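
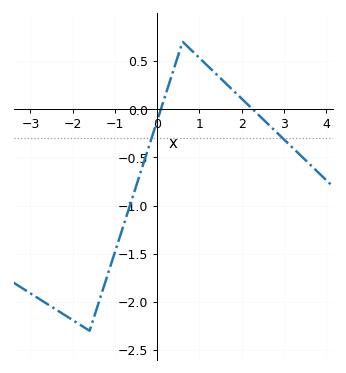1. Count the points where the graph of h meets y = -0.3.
2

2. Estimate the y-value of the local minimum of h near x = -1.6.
-2.3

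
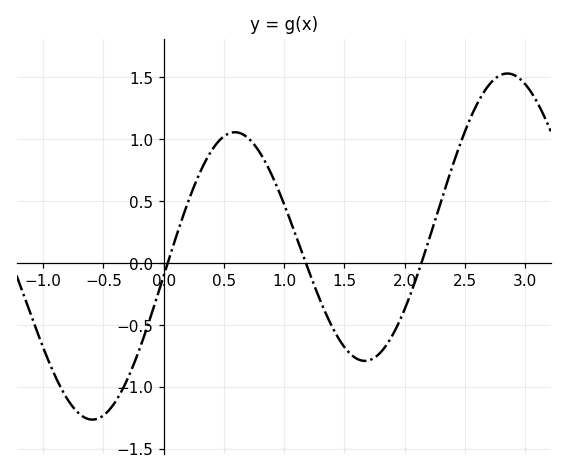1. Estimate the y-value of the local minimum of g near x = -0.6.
-1.27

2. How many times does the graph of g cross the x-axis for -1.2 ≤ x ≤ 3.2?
3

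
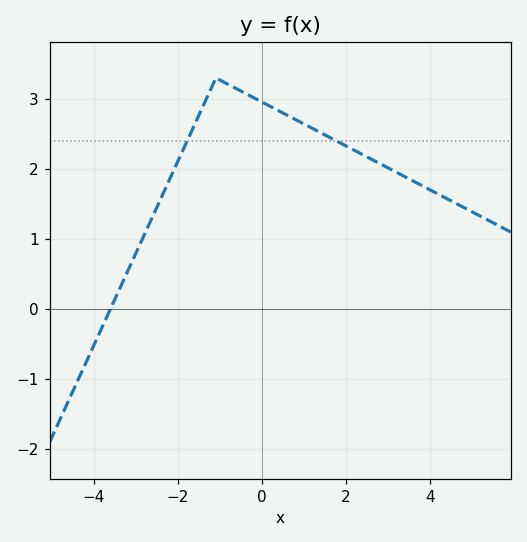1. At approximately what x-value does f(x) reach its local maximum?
-1.1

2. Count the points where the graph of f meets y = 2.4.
2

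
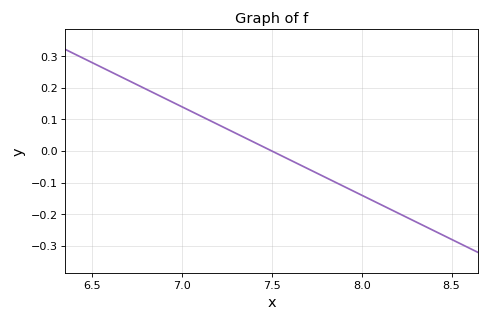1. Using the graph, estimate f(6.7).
0.22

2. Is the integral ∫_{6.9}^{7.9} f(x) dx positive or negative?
positive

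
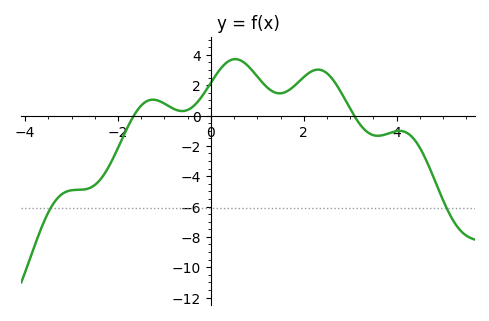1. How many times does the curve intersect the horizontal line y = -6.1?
2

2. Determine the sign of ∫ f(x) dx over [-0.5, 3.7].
positive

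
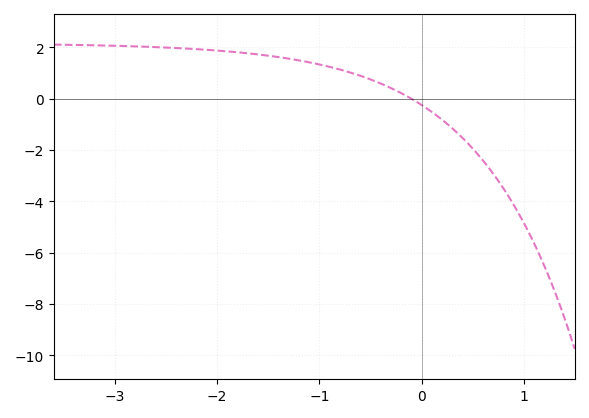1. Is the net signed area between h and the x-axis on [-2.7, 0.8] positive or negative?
positive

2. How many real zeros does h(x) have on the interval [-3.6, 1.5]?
1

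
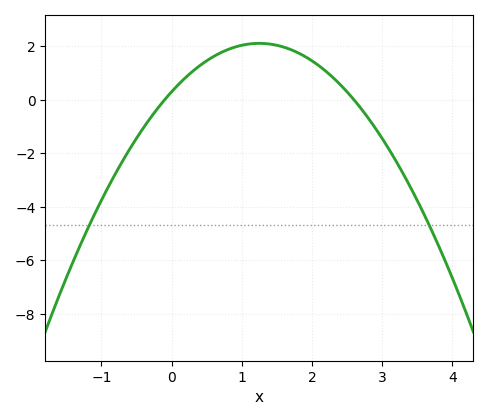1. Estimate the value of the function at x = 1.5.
2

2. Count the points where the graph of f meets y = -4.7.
2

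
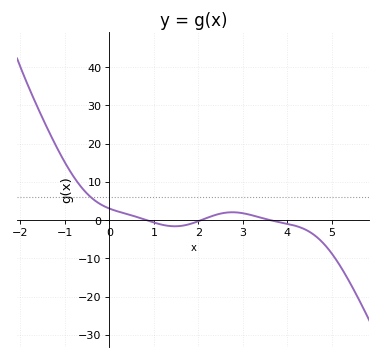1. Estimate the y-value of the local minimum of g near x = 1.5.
-1.6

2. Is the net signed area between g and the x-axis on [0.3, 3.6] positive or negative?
positive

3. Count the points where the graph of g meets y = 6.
1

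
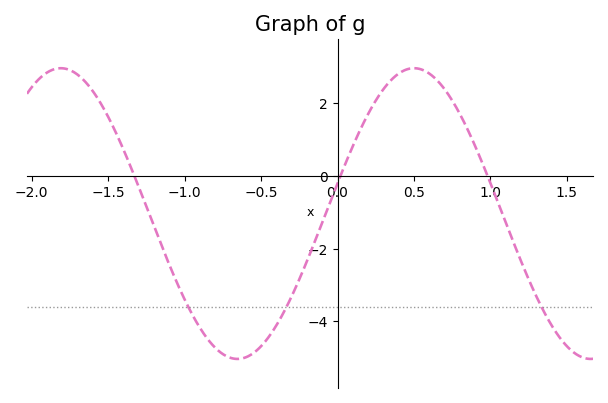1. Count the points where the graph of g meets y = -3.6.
3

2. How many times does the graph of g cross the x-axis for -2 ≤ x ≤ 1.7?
3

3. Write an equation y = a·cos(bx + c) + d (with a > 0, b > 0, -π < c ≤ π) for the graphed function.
y = 4cos(2.72x - 1.36) - 1.03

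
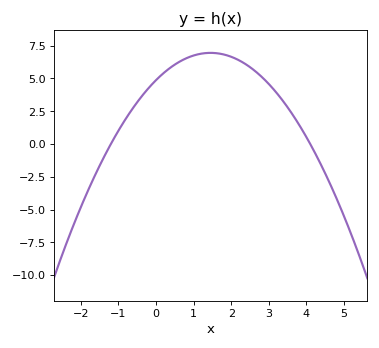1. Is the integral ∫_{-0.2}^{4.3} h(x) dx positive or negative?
positive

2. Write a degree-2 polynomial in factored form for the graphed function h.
y = -0.99(x + 1.2)(x - 4.1)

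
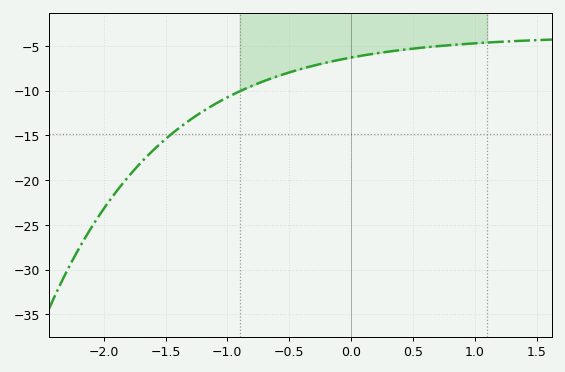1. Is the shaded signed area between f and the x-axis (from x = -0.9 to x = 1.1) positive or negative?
negative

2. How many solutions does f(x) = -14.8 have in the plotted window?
1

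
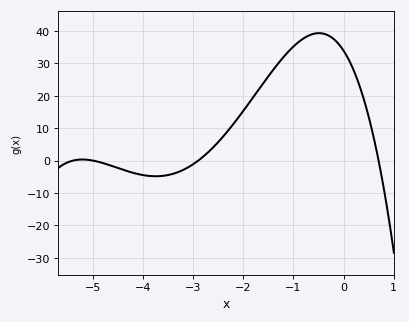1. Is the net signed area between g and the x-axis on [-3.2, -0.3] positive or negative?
positive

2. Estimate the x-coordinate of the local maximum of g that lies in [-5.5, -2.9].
-5.21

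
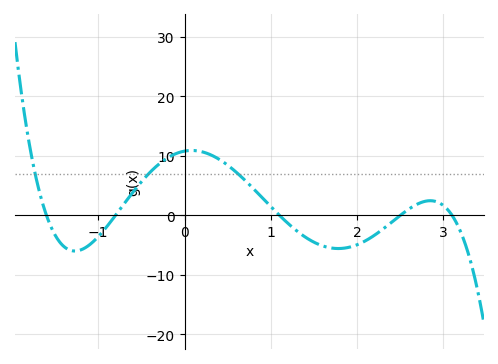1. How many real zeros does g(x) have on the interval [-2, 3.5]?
5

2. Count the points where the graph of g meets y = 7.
3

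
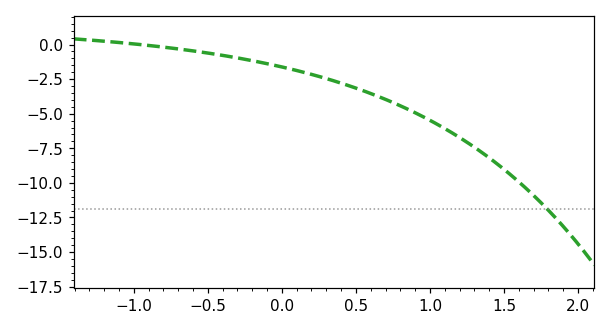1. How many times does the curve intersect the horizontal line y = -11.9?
1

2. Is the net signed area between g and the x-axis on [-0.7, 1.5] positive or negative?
negative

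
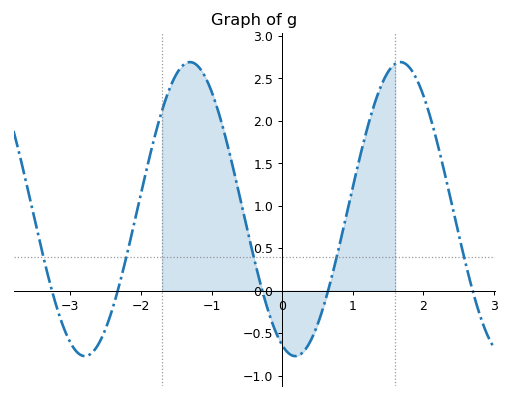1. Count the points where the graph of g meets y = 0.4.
5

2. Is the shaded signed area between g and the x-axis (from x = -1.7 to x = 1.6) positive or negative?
positive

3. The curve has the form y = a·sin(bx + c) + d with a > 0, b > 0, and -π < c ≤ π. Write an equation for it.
y = 1.73sin(2.11x - 1.96) + 0.96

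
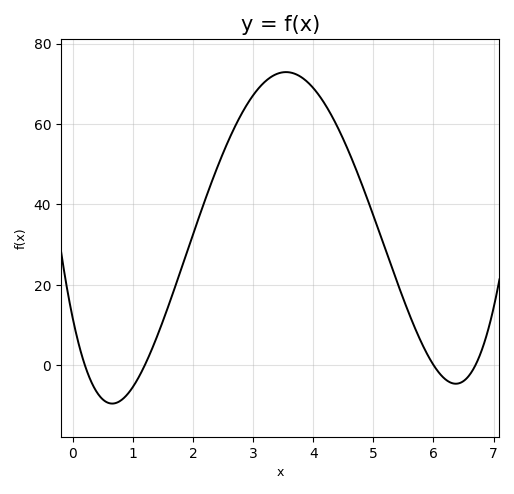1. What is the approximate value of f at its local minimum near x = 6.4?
-4.67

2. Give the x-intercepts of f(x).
0.2, 1.2, 6, 6.7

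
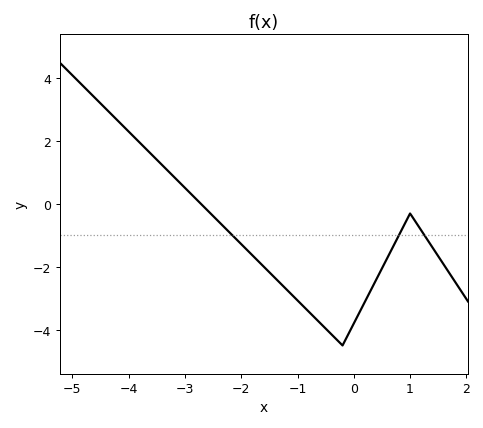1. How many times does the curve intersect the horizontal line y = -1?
3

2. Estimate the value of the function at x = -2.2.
-0.92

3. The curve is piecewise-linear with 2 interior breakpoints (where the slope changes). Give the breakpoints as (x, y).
(-0.2, -4.5); (1, -0.3)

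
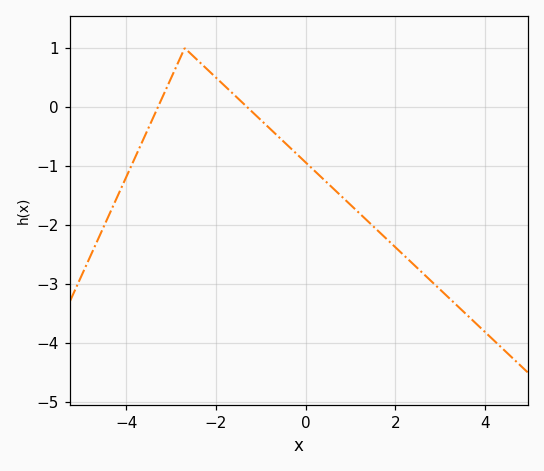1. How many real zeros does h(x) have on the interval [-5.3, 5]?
2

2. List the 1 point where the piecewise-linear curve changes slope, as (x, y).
(-2.7, 1)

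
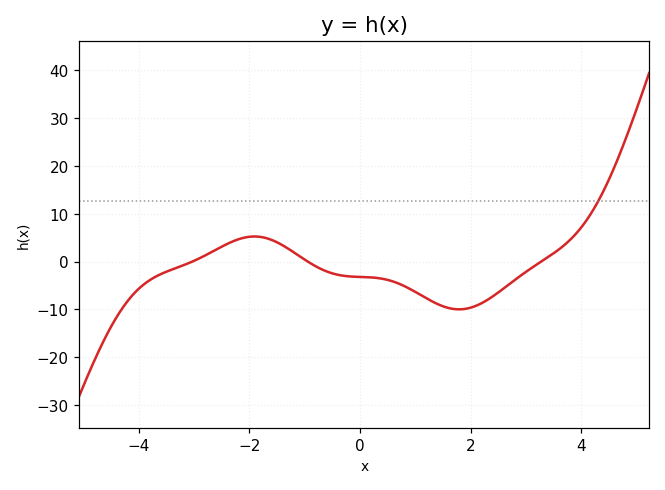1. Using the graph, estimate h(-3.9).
-4.67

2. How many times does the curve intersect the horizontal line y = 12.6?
1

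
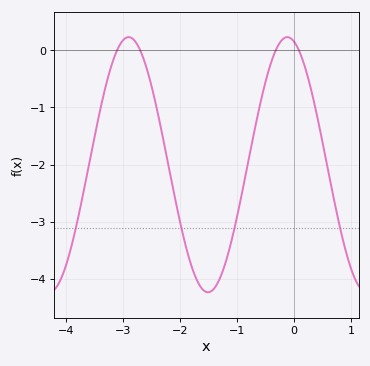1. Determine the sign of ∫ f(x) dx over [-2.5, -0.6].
negative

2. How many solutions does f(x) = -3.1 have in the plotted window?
4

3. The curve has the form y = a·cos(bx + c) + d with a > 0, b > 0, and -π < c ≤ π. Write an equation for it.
y = 2.23cos(2.26x + 0.272) - 2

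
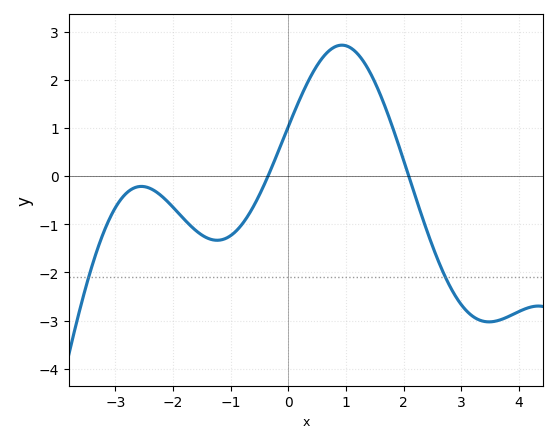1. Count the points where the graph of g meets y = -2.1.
2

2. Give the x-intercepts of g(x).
-0.354, 2.09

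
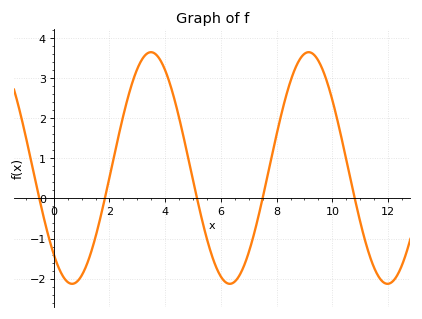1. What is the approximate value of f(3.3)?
3.59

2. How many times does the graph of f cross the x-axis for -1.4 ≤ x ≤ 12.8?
5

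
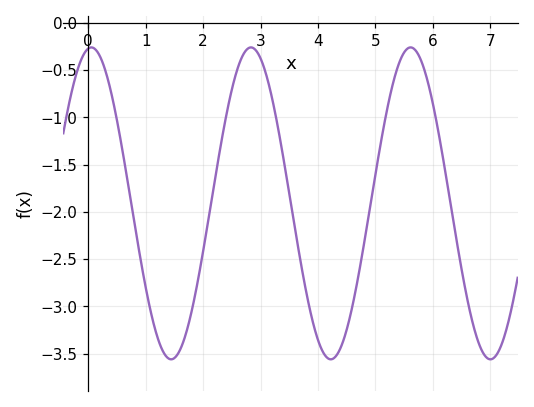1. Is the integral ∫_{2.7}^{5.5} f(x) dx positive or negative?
negative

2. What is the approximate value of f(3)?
-0.376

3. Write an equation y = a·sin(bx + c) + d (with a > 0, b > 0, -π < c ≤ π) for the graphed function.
y = 1.65sin(2.26x + 1.45) - 1.91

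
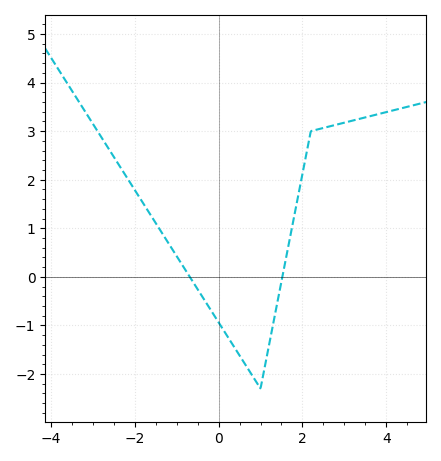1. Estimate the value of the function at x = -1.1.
0.561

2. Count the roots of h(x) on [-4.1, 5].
2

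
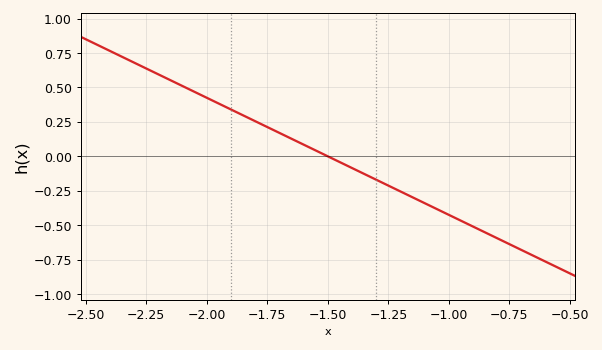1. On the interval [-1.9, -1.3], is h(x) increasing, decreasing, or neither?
decreasing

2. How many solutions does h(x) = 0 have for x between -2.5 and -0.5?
1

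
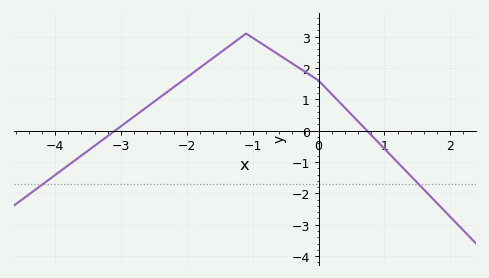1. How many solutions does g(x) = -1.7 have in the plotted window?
2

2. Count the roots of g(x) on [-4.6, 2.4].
2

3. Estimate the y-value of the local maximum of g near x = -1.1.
3.1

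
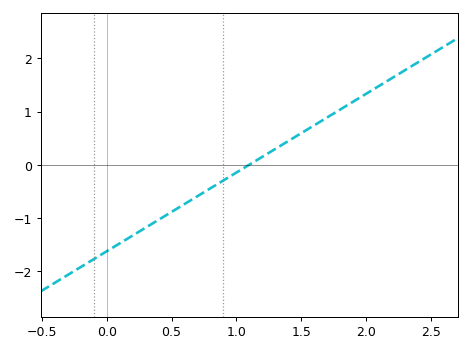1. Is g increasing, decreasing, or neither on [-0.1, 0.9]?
increasing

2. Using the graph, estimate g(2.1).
1.5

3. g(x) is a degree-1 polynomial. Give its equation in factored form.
y = 1.48(x - 1.1)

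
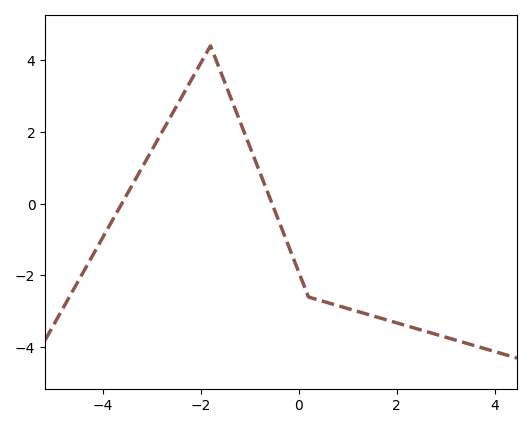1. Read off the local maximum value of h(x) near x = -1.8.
4.4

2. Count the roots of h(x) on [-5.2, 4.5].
2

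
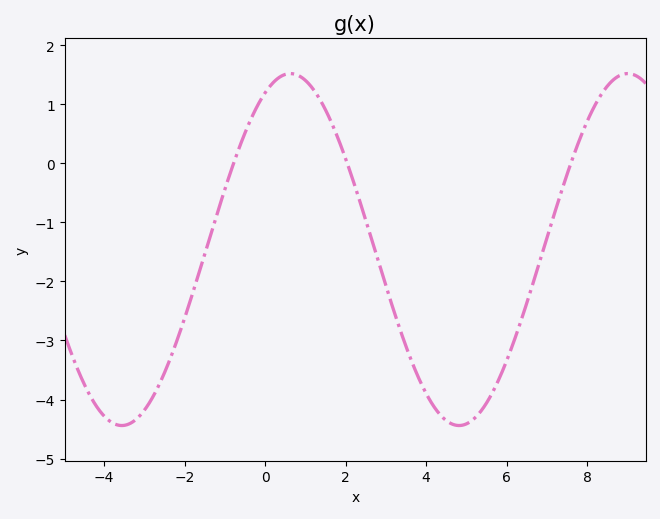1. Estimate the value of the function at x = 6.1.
-3.2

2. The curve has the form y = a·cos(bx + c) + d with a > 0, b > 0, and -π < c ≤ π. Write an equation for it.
y = 2.98cos(0.75x - 0.47) - 1.46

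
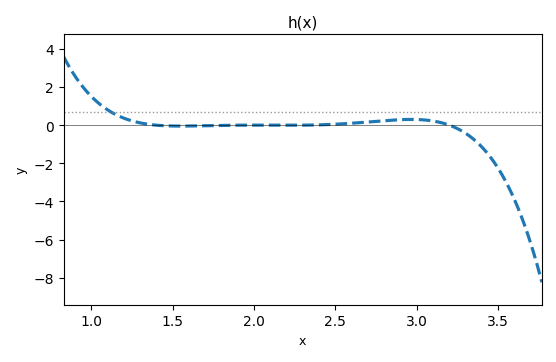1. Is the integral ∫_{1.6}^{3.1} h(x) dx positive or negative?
positive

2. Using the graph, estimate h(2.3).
0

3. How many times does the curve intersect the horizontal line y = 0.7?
1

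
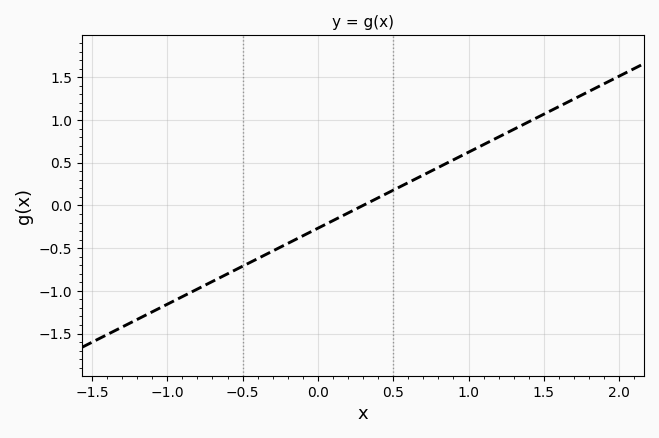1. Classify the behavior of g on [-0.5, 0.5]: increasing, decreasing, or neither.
increasing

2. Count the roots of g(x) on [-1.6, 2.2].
1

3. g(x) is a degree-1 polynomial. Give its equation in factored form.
y = 0.89(x - 0.3)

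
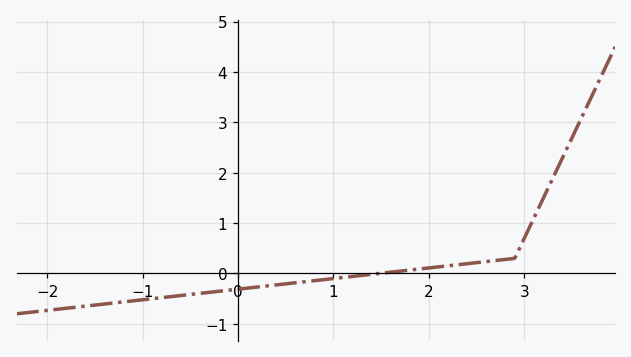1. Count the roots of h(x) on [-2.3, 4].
1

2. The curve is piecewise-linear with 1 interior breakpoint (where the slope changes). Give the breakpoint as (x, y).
(2.9, 0.3)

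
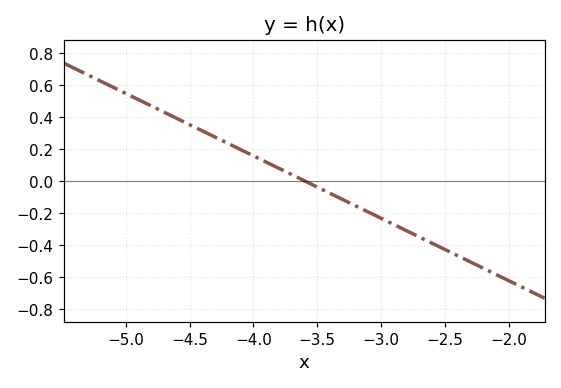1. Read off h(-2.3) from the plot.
-0.507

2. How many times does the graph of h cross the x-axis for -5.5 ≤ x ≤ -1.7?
1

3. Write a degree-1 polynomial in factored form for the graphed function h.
y = -0.39(x + 3.6)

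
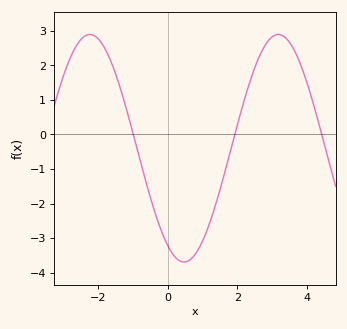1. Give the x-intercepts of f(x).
-1, 2, 4.4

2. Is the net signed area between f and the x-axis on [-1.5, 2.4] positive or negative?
negative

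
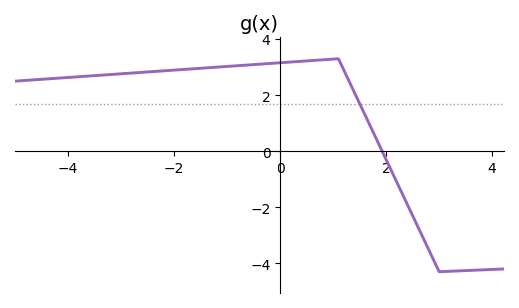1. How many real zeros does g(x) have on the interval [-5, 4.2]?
1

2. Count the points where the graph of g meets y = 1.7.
1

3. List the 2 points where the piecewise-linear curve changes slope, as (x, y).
(1.1, 3.3); (3, -4.3)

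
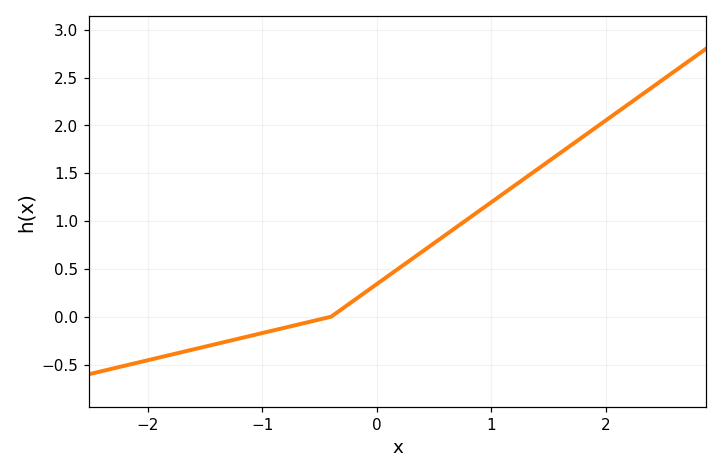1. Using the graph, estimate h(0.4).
0.684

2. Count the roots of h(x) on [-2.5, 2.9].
1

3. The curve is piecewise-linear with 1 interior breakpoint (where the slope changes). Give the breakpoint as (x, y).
(-0.4, 0)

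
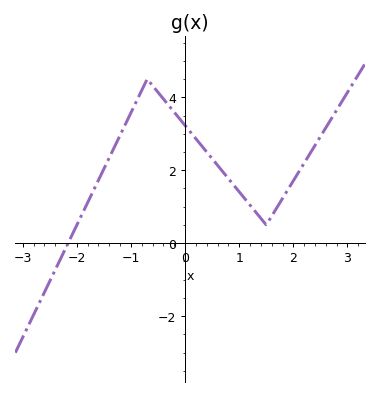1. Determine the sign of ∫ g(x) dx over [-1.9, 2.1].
positive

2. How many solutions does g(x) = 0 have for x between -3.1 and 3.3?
1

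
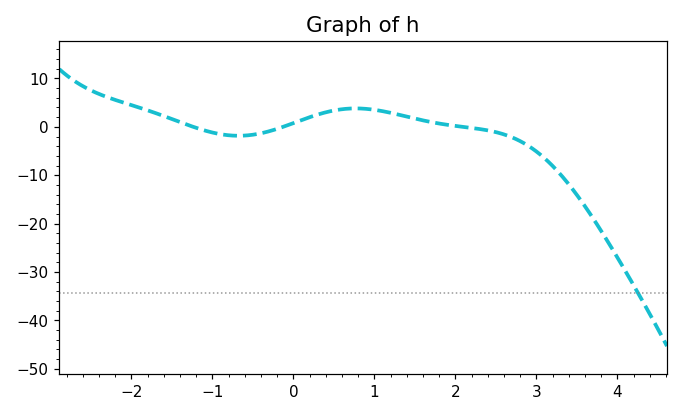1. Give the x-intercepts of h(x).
-1.24, -0.128, 2.09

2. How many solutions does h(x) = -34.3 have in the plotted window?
1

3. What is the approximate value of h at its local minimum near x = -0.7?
-1.85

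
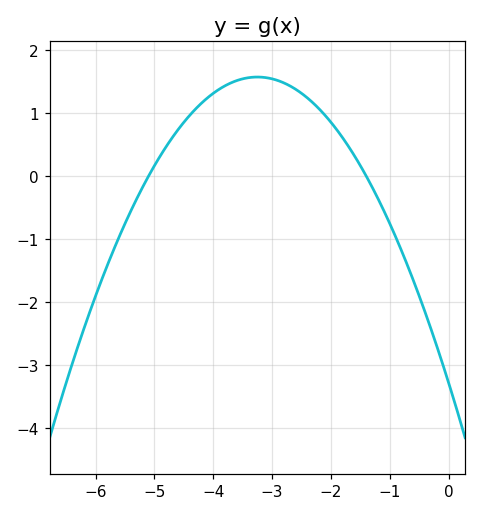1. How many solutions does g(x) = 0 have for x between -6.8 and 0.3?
2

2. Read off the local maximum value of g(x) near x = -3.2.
1.57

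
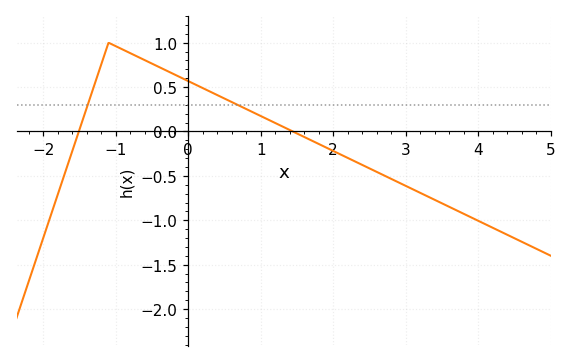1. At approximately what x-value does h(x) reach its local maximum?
-1.1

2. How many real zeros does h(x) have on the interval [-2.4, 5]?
2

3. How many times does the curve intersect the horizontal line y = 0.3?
2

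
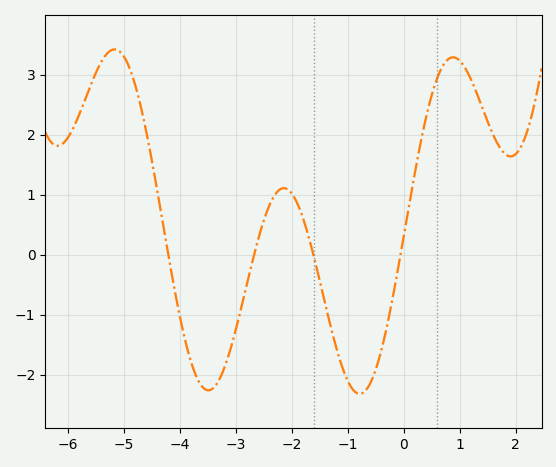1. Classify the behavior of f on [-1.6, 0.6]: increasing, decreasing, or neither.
neither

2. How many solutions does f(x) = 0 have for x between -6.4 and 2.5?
4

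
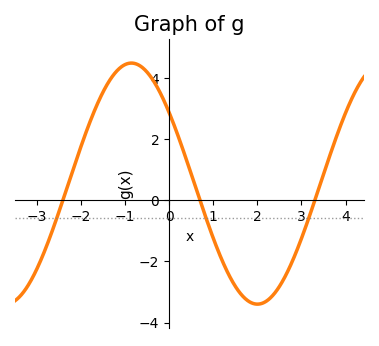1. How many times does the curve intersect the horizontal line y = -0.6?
3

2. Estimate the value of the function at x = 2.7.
-2.3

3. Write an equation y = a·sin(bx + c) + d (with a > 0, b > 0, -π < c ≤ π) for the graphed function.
y = 3.94sin(1.1x + 2.51) + 0.54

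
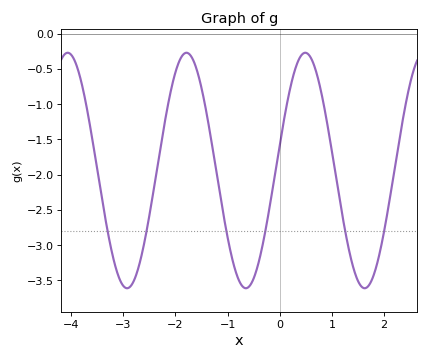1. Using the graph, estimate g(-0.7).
-3.6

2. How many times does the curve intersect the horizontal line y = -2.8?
6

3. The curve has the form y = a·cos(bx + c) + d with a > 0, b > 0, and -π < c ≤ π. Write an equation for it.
y = 1.67cos(2.8x - 1.4) - 1.94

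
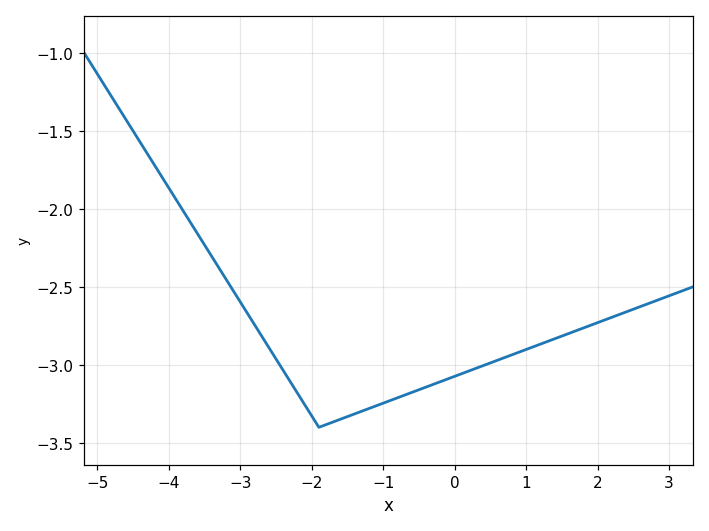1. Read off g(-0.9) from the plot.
-3.25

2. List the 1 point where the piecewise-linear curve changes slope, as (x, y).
(-1.9, -3.4)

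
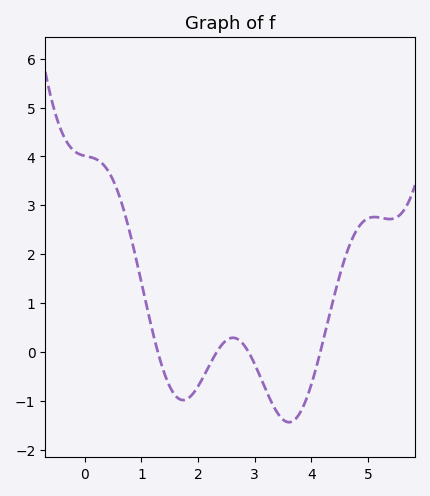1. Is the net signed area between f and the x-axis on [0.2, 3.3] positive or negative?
positive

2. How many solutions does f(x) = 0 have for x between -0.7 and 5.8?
4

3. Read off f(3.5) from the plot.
-1.39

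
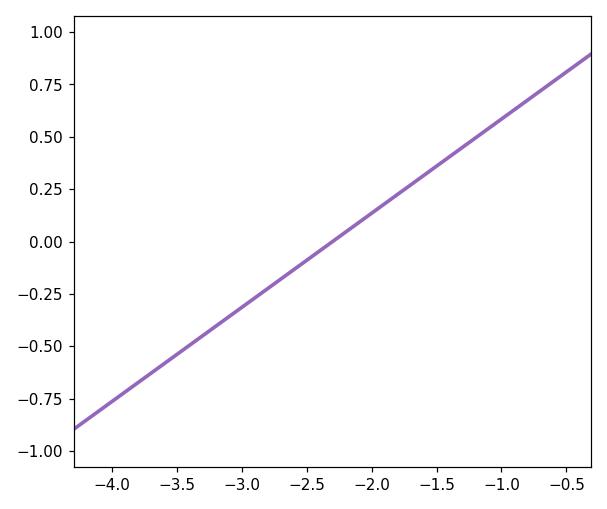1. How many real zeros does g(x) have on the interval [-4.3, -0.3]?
1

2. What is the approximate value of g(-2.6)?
-0.135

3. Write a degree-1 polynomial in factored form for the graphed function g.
y = 0.45(x + 2.3)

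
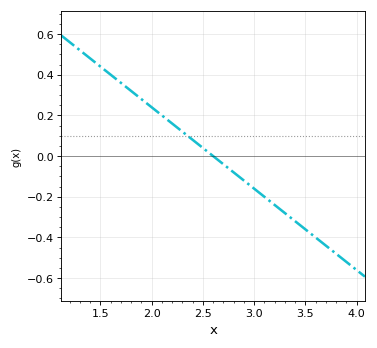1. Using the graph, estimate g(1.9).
0.28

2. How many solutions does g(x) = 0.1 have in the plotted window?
1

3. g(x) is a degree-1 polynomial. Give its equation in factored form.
y = -0.4(x - 2.6)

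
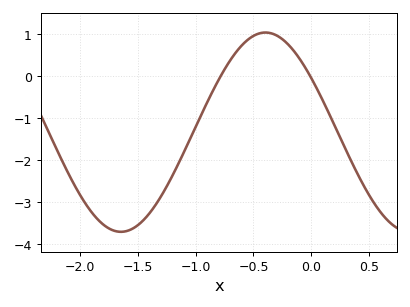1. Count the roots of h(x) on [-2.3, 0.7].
2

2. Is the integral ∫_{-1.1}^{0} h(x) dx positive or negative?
positive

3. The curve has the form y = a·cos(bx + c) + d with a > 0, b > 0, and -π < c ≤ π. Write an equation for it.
y = 2.37cos(2.5x + 1) - 1.33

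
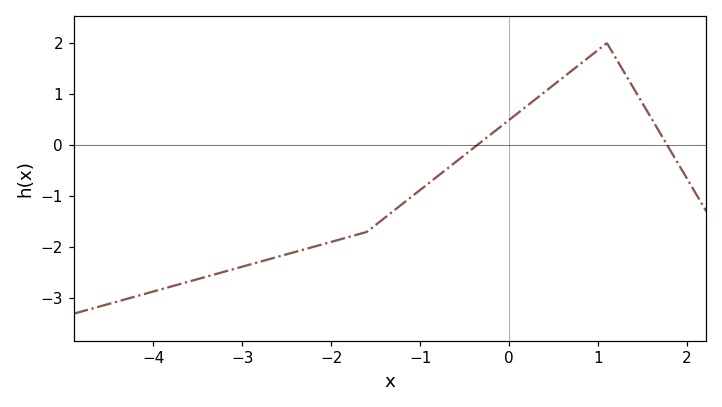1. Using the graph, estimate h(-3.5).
-2.62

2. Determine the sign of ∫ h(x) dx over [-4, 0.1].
negative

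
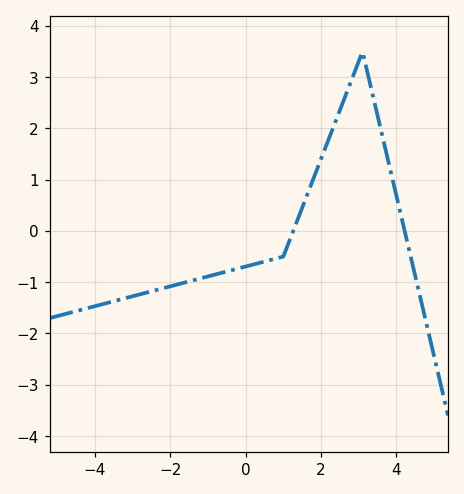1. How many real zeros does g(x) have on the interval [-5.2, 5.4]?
2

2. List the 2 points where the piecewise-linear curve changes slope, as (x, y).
(1, -0.5); (3.1, 3.5)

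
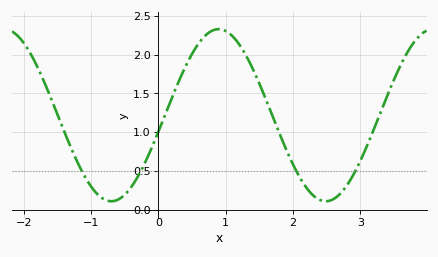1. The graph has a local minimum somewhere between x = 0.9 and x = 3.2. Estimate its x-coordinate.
2.5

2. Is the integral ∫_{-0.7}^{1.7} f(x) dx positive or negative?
positive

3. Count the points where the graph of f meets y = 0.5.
4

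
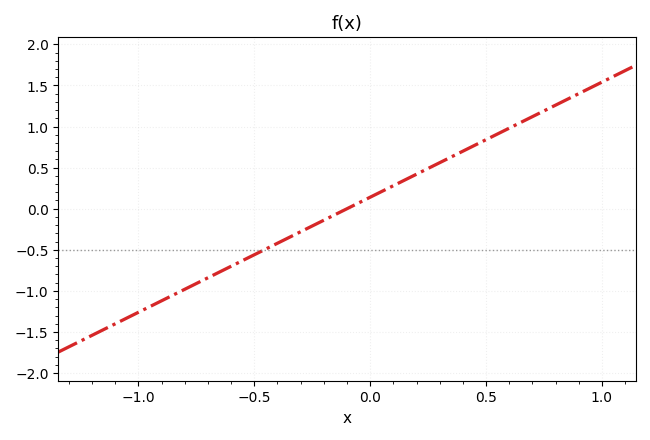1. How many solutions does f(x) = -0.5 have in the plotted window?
1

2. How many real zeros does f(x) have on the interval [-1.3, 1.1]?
1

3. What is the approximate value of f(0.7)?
1.12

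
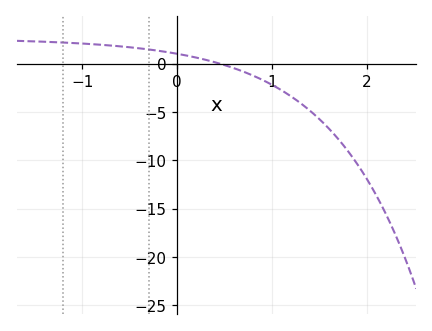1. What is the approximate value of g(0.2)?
0.637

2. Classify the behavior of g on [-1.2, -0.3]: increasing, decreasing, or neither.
decreasing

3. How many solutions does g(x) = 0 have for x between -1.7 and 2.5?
1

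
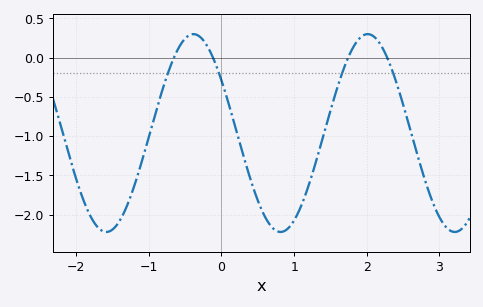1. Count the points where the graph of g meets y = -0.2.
4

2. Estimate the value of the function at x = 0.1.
-0.59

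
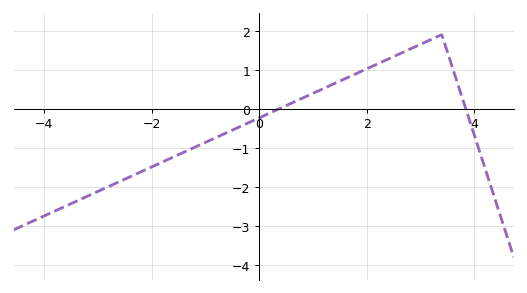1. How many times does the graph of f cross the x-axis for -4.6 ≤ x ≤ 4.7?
2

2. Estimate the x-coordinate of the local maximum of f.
3.4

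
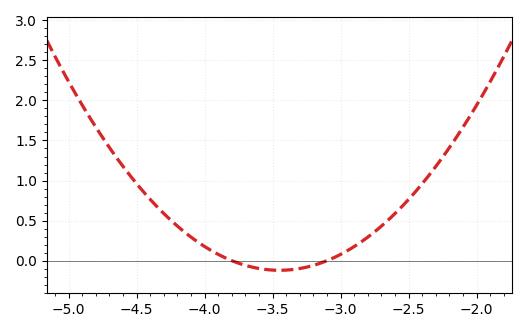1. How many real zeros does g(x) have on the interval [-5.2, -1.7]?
2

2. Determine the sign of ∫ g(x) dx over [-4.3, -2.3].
positive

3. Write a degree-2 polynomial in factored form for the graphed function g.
y = 0.98(x + 3.8)(x + 3.1)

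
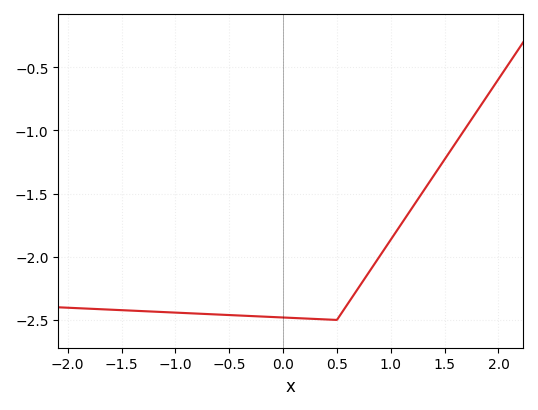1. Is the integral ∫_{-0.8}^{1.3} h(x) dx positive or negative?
negative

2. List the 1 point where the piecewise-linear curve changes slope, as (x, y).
(0.5, -2.5)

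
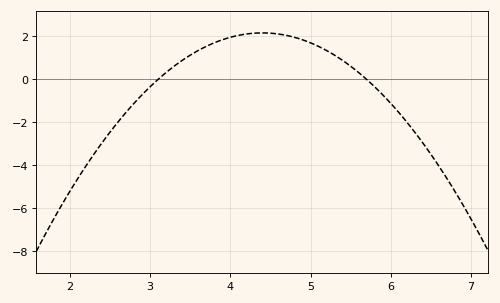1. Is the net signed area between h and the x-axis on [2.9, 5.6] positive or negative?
positive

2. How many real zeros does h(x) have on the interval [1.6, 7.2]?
2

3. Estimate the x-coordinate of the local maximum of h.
4.4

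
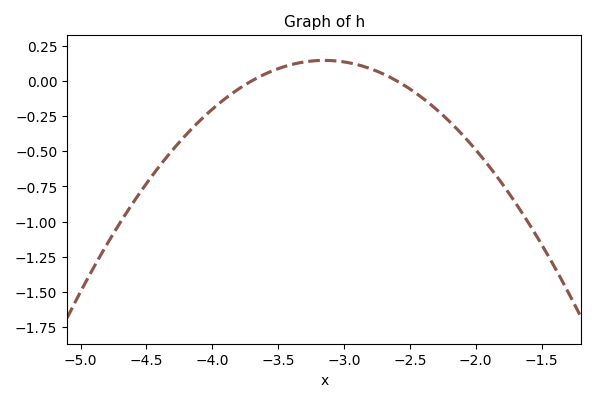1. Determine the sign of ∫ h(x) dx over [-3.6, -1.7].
negative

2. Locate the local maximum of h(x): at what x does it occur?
-3.15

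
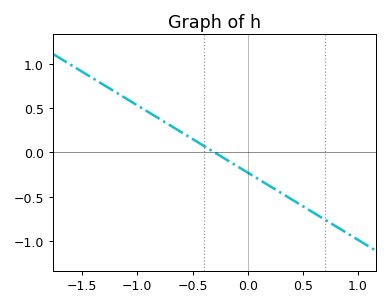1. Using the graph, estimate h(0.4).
-0.55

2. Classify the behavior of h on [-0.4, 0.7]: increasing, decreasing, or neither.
decreasing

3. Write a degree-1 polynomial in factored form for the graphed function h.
y = -0.76(x + 0.3)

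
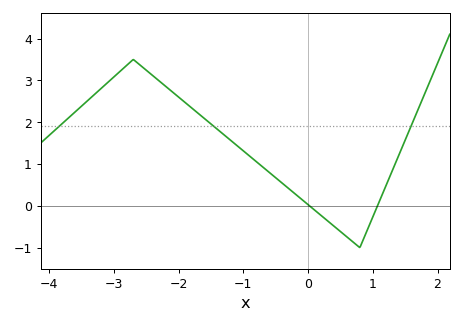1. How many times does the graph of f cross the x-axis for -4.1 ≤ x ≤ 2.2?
2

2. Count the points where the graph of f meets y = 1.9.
3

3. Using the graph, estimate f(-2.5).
3.24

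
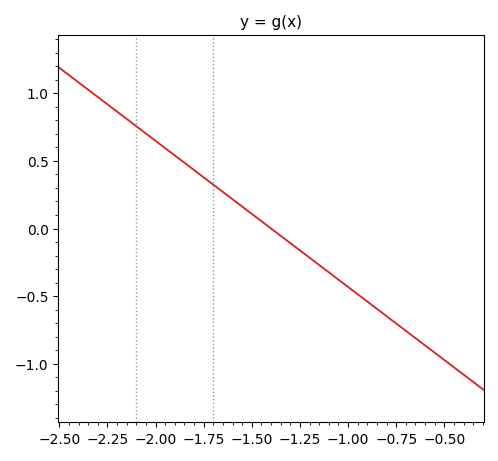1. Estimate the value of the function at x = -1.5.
0.1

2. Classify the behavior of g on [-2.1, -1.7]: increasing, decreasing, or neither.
decreasing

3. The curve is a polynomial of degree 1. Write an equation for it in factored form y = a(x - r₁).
y = -1.08(x + 1.4)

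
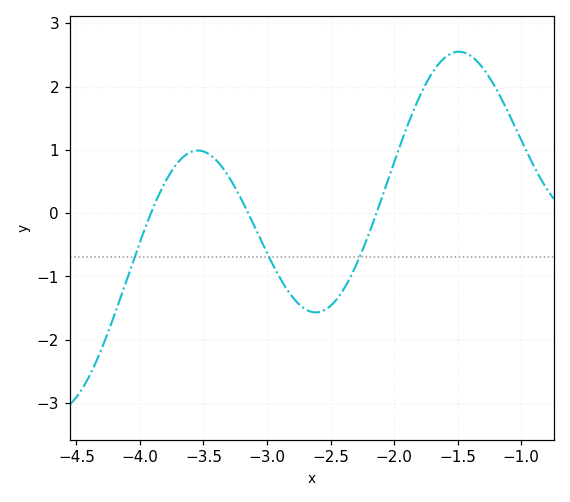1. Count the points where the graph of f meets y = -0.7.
3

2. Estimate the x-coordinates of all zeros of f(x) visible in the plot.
-3.91, -3.15, -2.14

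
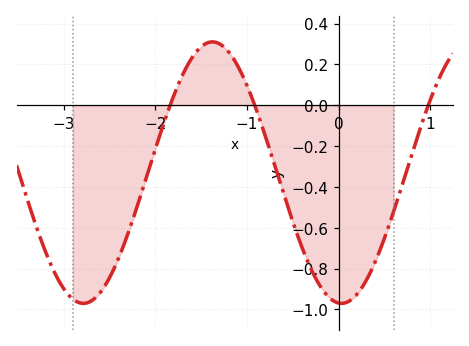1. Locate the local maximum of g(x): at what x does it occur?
-1.4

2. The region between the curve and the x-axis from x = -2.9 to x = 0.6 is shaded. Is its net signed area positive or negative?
negative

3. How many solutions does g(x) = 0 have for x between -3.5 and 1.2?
3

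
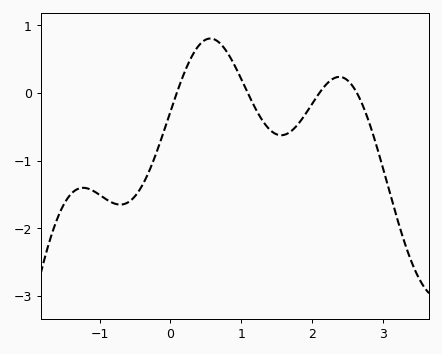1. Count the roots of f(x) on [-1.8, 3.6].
4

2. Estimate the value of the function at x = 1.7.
-0.6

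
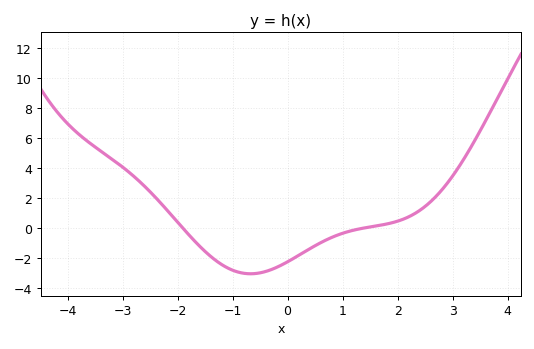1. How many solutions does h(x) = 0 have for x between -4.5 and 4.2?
2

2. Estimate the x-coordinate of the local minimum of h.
-0.6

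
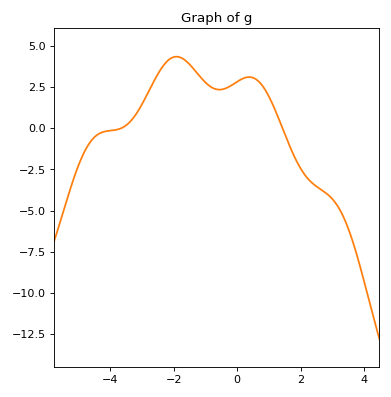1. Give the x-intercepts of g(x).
-3.66, 1.43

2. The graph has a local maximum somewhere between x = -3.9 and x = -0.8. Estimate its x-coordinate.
-1.92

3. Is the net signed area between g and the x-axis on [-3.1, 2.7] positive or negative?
positive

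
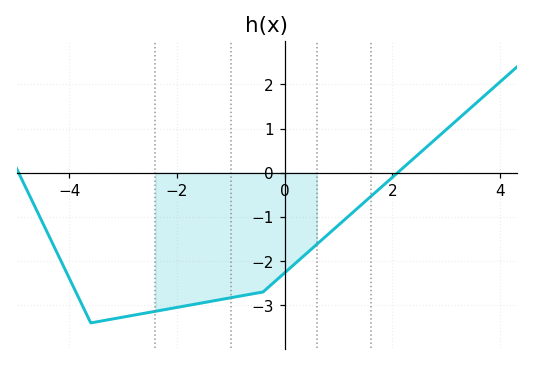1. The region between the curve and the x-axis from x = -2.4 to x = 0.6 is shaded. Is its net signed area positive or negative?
negative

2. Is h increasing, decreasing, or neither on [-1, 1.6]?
increasing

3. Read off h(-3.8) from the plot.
-2.89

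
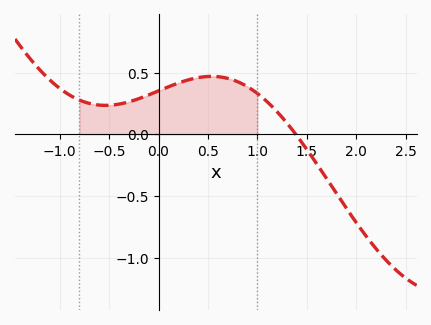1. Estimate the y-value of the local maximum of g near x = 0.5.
0.47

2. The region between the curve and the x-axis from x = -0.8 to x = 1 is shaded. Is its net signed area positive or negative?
positive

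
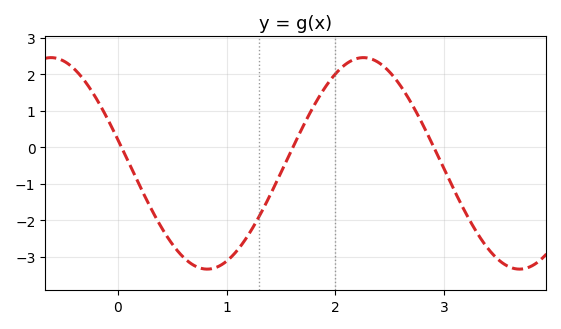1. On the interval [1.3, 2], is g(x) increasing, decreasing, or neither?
increasing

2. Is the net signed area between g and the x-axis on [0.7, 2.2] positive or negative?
negative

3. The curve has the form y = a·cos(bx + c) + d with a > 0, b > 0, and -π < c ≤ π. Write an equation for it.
y = 2.9cos(2.2x + 1.3) - 0.44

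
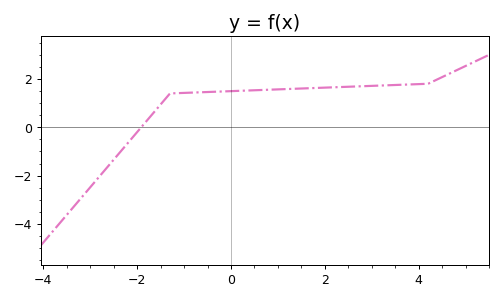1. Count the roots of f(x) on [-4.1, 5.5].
1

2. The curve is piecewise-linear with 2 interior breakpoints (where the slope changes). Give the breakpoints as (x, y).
(-1.3, 1.4); (4.2, 1.8)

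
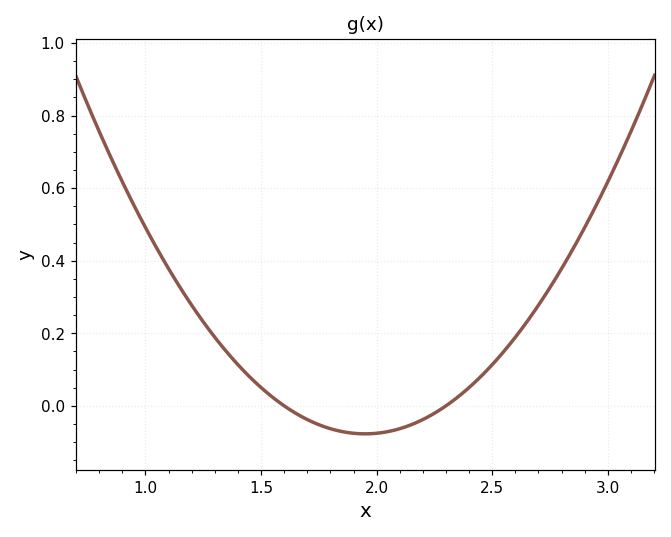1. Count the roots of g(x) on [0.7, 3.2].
2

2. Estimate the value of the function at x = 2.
-0.08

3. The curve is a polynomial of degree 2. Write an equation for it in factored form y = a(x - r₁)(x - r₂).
y = 0.63(x - 1.6)(x - 2.3)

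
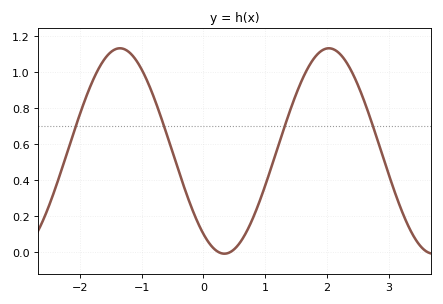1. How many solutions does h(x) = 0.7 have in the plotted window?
4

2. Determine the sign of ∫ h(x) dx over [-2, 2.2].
positive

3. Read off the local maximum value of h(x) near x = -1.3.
1.13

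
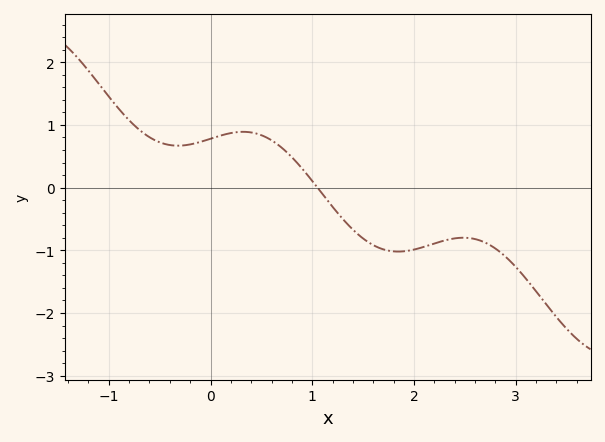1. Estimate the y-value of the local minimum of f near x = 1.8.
-1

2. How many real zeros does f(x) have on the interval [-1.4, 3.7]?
1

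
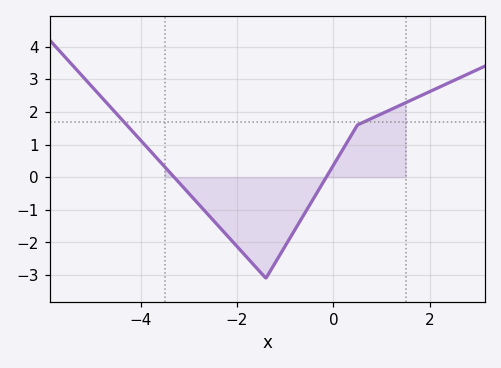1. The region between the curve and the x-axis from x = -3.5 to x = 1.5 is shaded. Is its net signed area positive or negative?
negative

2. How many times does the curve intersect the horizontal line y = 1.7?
2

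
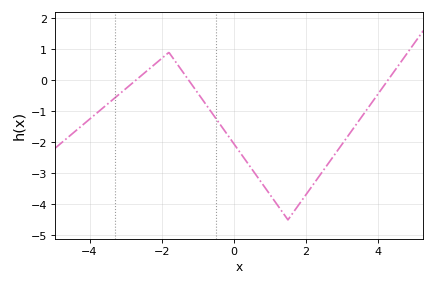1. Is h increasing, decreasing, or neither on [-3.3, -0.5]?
neither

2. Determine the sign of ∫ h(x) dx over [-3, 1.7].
negative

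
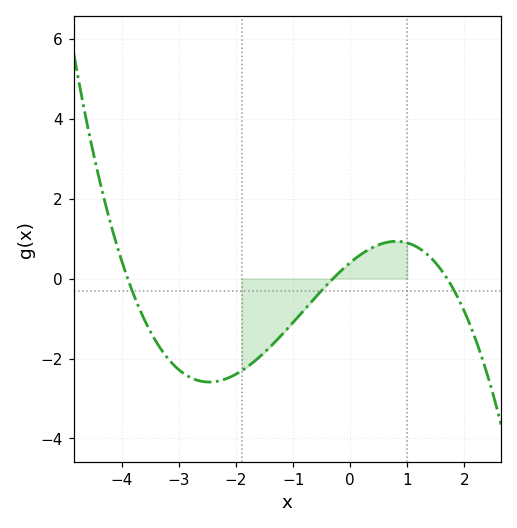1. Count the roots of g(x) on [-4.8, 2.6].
3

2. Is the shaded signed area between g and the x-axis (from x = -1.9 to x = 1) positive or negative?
negative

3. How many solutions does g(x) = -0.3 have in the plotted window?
3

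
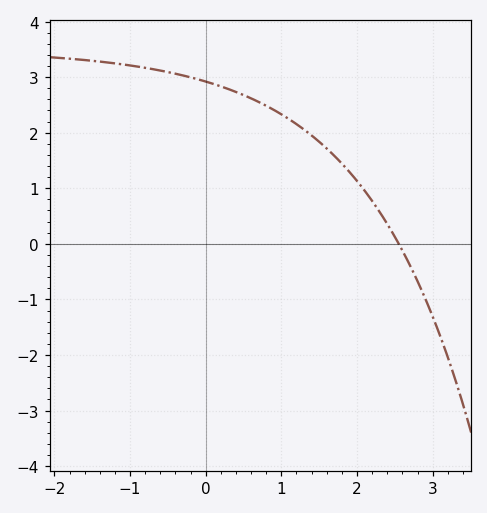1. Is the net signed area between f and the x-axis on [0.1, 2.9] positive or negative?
positive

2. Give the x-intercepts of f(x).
2.55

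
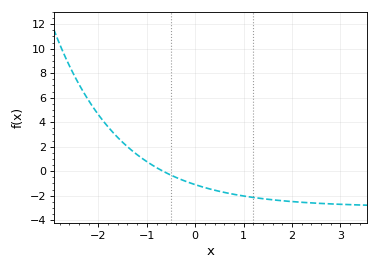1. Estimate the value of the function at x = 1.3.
-2.2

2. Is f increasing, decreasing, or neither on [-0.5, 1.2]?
decreasing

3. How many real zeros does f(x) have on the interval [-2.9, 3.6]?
1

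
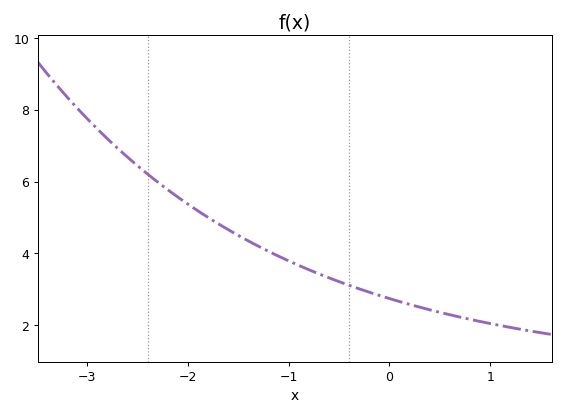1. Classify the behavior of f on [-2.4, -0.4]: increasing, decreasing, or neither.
decreasing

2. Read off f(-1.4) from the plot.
4.4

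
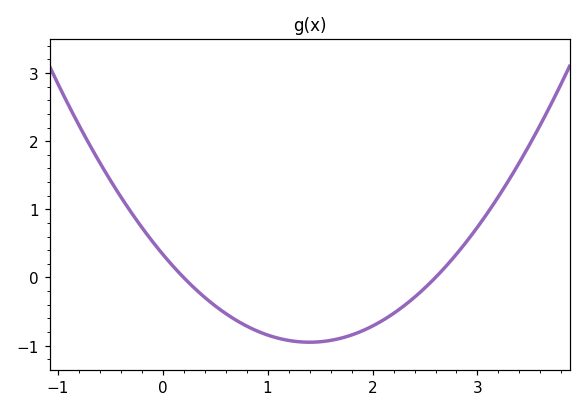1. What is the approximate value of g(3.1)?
1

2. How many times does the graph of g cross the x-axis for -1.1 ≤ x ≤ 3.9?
2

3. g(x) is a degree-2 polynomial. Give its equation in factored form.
y = 0.66(x - 0.2)(x - 2.6)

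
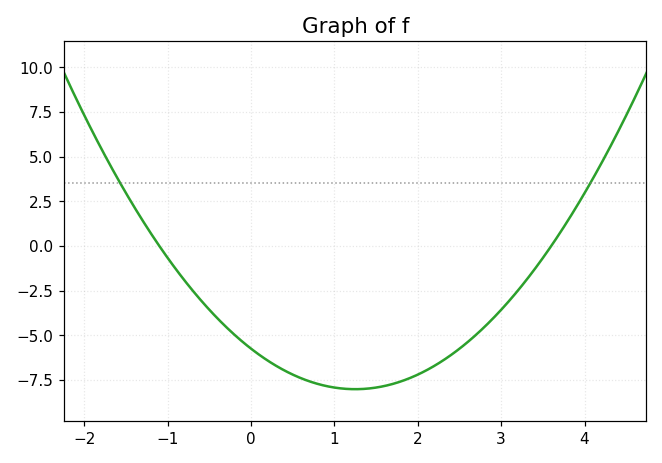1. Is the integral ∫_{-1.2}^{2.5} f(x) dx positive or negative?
negative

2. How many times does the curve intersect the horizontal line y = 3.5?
2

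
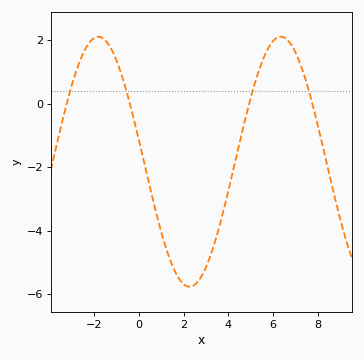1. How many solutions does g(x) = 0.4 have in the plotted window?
4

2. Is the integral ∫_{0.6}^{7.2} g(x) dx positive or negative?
negative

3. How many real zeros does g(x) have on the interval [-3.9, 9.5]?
4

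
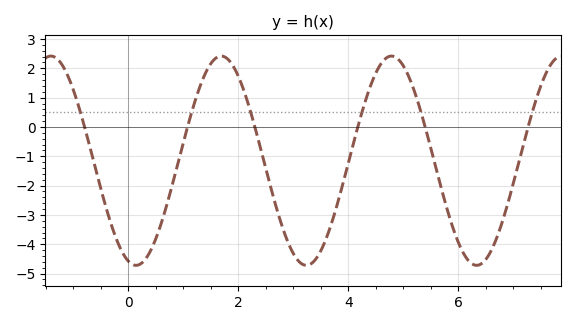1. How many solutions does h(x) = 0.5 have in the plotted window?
6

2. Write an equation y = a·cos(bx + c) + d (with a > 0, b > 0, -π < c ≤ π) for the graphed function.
y = 3.57cos(2.03x + 2.85) - 1.15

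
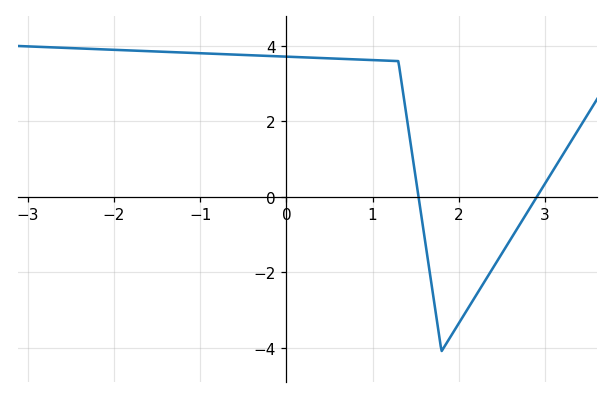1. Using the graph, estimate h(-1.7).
3.87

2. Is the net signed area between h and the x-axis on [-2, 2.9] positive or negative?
positive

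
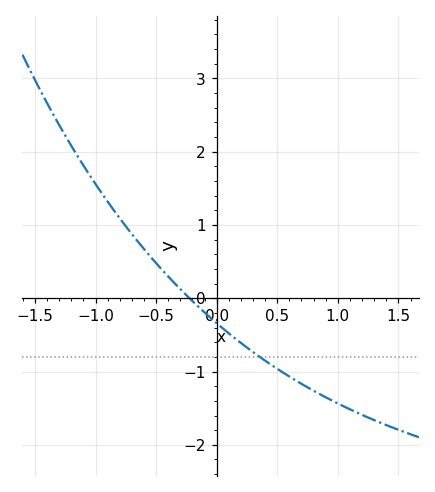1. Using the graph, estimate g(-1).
1.56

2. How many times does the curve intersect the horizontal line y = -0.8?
1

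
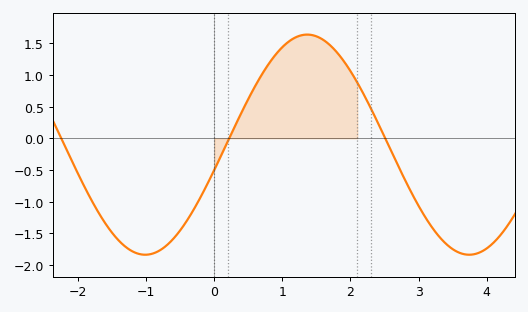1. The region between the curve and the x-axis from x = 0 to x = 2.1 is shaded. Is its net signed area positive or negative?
positive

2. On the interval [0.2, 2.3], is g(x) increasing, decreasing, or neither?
neither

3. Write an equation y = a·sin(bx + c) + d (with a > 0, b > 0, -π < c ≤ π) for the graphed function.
y = 1.74sin(1.32x - 0.23) - 0.1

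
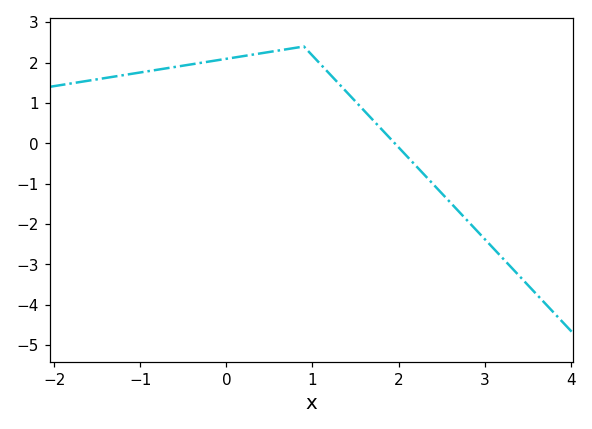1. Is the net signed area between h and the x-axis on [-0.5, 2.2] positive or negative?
positive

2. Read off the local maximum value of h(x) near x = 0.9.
2.4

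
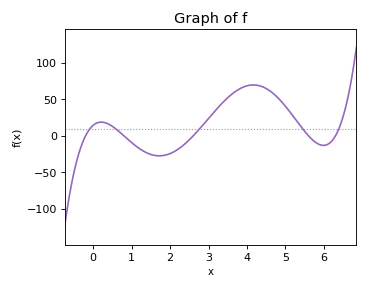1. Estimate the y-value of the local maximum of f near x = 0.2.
20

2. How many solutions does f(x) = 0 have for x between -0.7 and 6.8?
5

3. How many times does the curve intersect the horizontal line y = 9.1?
5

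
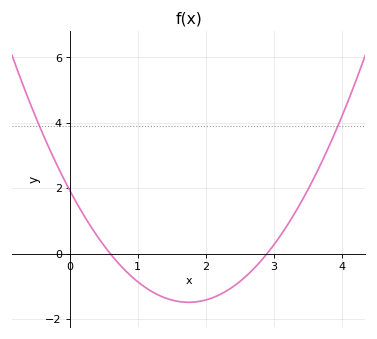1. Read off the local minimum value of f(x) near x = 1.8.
-1.48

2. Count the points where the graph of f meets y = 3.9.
2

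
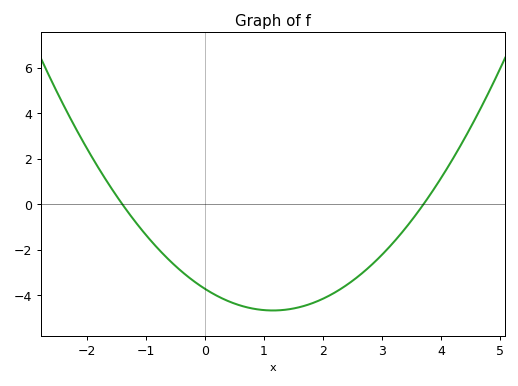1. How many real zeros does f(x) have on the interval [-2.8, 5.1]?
2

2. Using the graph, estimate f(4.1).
1.6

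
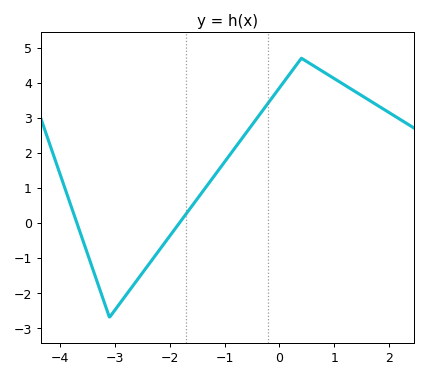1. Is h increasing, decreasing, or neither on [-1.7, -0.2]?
increasing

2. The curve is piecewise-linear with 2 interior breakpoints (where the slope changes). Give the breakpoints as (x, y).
(-3.1, -2.7); (0.4, 4.7)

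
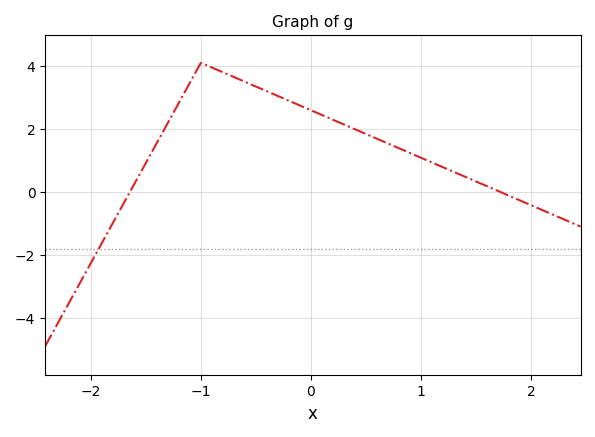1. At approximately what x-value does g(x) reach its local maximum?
-0.999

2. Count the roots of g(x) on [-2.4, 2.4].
2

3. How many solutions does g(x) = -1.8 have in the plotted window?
1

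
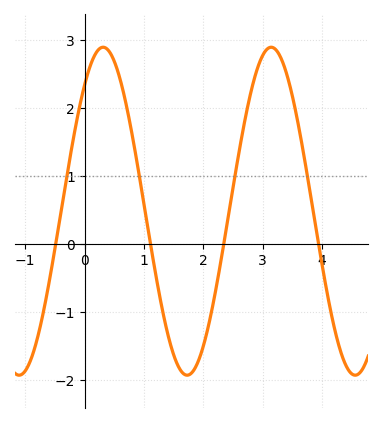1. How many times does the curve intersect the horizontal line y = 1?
4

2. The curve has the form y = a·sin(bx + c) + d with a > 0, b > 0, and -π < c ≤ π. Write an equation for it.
y = 2.41sin(2.22x + 0.88) + 0.48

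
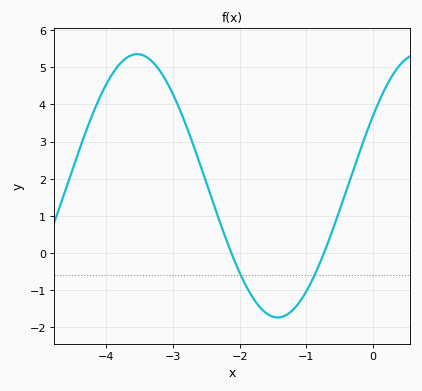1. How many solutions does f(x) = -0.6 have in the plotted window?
2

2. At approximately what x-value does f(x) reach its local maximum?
-3.5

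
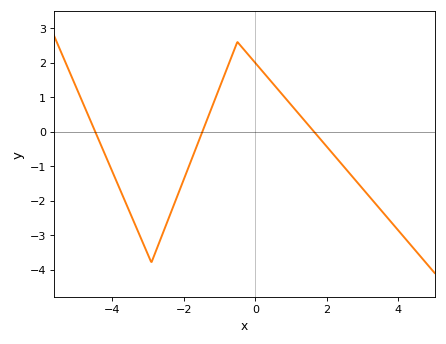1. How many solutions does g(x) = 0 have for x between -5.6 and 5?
3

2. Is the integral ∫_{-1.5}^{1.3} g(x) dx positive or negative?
positive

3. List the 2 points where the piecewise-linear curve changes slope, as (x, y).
(-2.9, -3.8); (-0.5, 2.6)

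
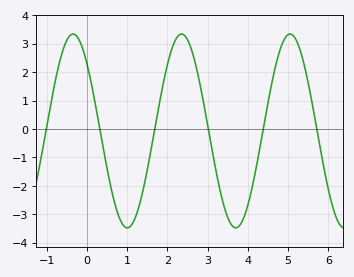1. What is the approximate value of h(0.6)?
-2.1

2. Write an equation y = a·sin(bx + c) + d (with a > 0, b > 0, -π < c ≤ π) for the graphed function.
y = 3.41sin(2.33x + 2.38) - 0.07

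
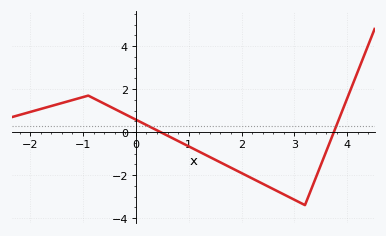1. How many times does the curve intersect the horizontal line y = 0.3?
2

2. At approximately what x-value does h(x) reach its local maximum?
-0.902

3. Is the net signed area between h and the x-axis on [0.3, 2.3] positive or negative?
negative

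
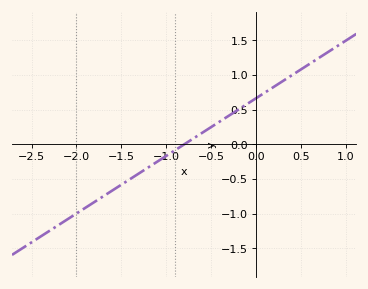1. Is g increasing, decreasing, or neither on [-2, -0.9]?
increasing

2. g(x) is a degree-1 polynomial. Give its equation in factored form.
y = 0.83(x + 0.8)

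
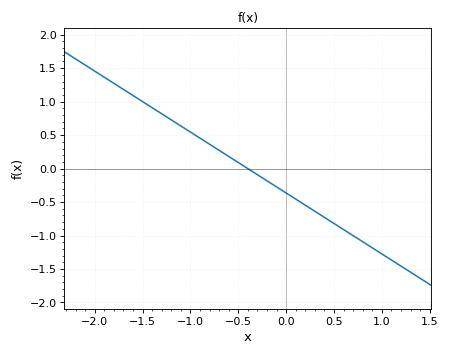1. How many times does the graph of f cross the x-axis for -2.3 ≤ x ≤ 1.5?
1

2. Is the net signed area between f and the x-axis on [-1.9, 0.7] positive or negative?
positive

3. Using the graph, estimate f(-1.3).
0.8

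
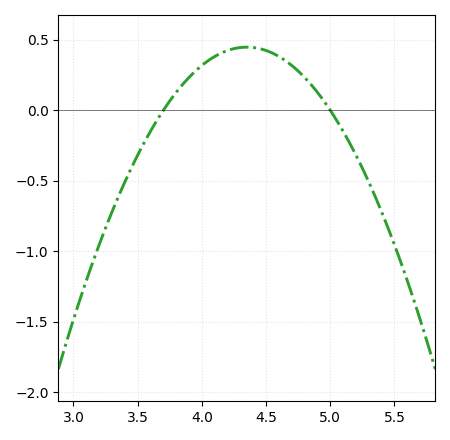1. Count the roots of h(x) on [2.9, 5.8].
2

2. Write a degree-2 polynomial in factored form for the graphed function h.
y = -1.06(x - 3.7)(x - 5)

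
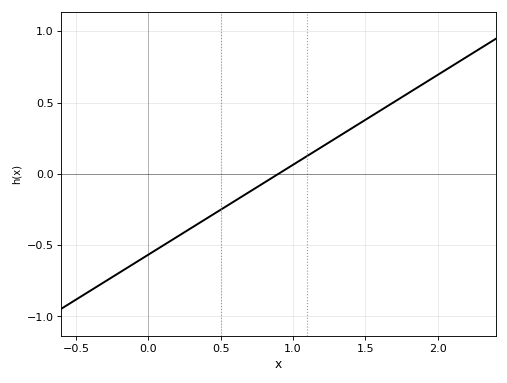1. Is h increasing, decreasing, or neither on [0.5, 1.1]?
increasing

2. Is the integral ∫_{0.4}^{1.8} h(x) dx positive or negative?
positive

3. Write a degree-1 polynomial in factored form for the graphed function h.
y = 0.63(x - 0.9)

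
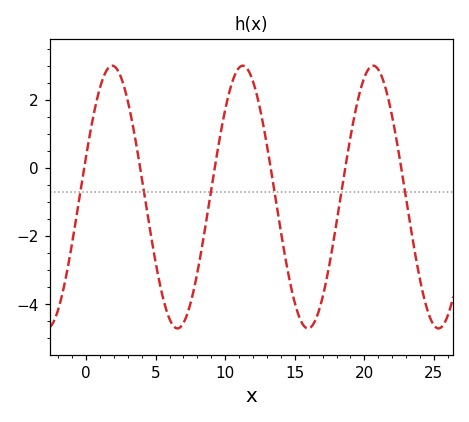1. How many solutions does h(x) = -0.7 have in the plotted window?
6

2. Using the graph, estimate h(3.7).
0.4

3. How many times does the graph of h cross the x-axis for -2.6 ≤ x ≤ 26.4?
6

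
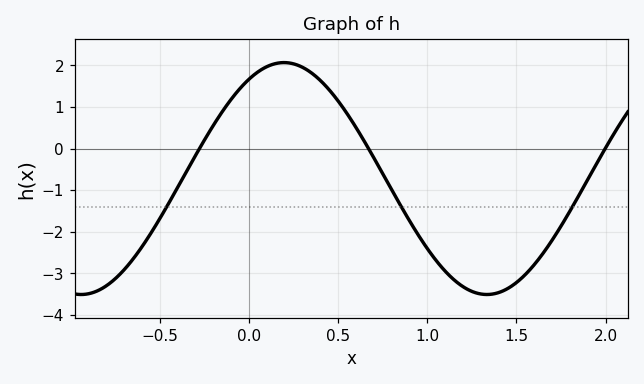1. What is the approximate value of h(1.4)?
-3.5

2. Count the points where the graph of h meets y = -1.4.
3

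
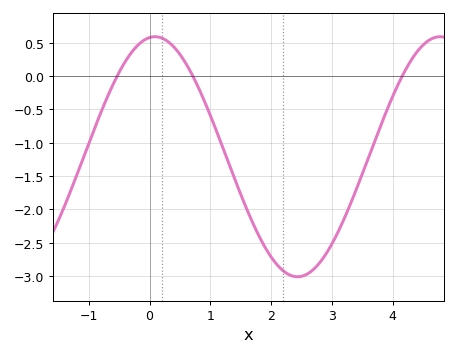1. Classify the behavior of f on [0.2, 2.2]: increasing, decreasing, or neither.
decreasing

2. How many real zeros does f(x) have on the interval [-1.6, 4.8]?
3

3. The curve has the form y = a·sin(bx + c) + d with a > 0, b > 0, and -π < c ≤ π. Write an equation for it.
y = 1.8sin(1.3x + 1.5) - 1.21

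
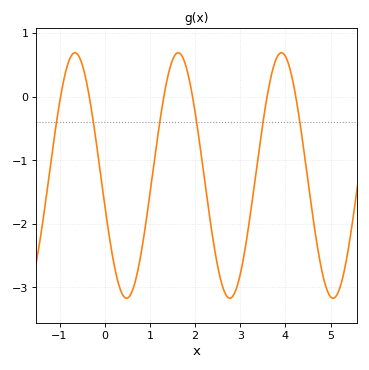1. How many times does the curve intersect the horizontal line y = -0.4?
6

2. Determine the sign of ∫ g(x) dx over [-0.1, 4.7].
negative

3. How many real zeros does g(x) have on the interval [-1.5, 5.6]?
6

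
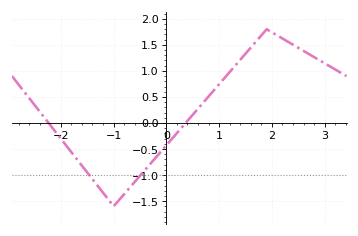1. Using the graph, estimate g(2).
1.75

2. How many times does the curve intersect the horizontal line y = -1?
2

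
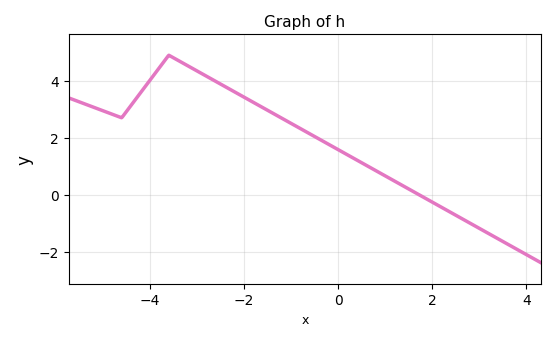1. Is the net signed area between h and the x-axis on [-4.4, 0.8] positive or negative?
positive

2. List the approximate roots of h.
1.72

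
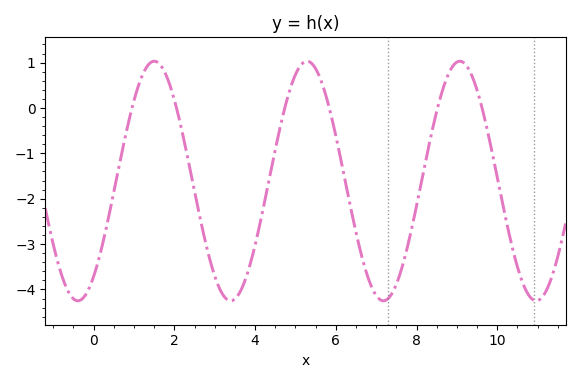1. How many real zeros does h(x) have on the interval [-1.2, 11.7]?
6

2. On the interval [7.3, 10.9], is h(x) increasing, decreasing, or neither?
neither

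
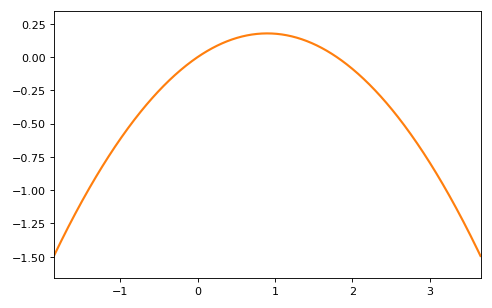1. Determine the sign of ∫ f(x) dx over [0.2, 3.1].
negative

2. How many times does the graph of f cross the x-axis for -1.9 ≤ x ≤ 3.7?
2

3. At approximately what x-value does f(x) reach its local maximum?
0.9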